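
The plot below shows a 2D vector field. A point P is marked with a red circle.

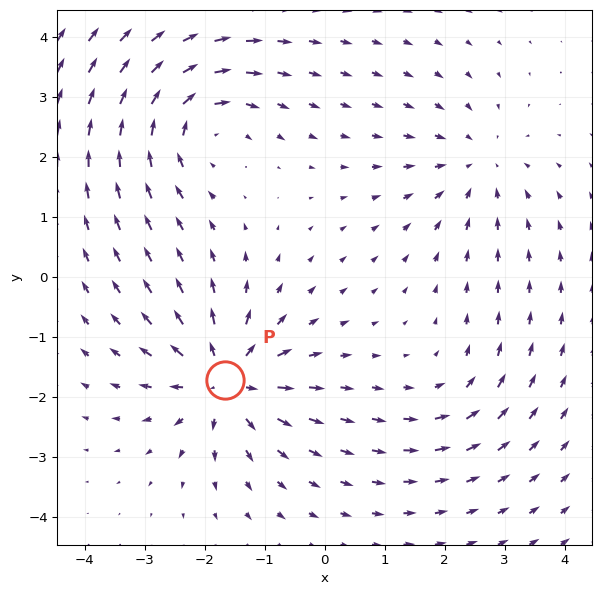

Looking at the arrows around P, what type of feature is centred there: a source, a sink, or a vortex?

At P (-1.7, -1.7) the arrows spread outward. Divergence about +6, curl ≈0 — positive divergence with near-zero curl is a source.

source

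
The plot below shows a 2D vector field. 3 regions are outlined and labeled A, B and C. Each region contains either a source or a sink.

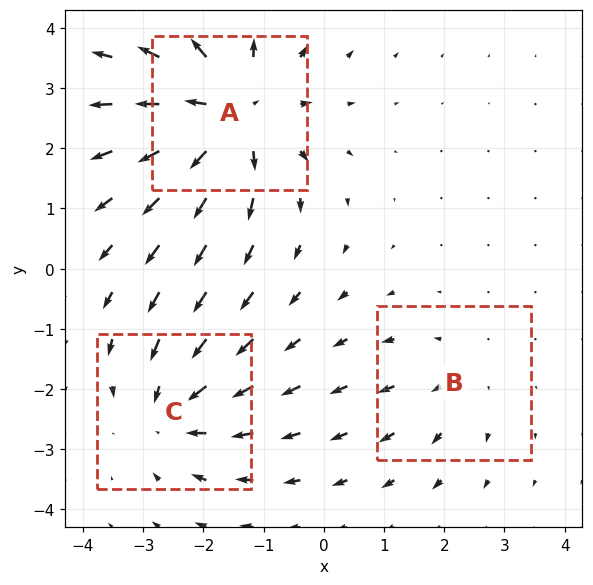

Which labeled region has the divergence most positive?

Divergence at each region's feature centre — A: about +5, B: about +2, C: about -3. Region A is most positive.

A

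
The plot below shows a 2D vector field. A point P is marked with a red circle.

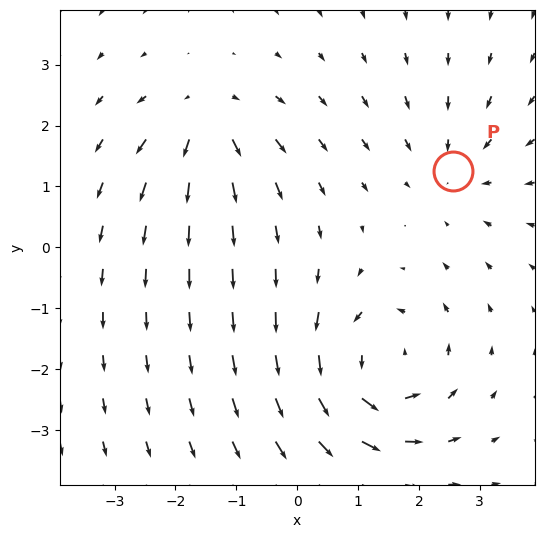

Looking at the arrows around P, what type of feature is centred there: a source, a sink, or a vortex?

At P (2.6, 1.3) the arrows converge inward. Divergence about -3, curl ≈0 — negative divergence with near-zero curl is a sink.

sink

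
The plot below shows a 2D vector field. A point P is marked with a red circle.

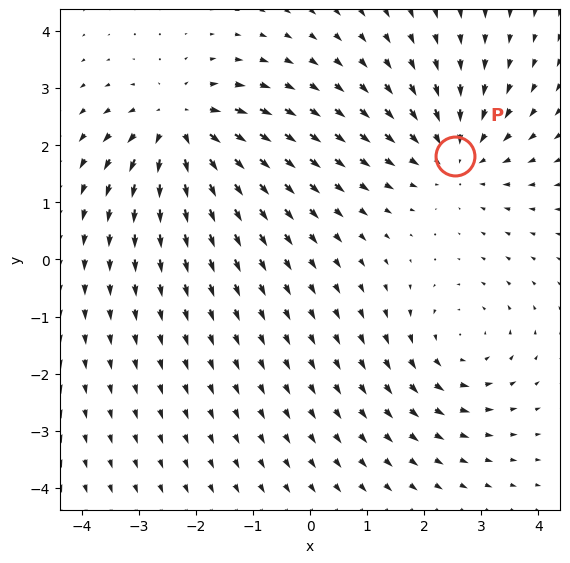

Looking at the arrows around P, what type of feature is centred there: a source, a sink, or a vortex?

sink

At P (2.5, 1.8) the arrows converge inward. Divergence about -4, curl ≈0 — negative divergence with near-zero curl is a sink.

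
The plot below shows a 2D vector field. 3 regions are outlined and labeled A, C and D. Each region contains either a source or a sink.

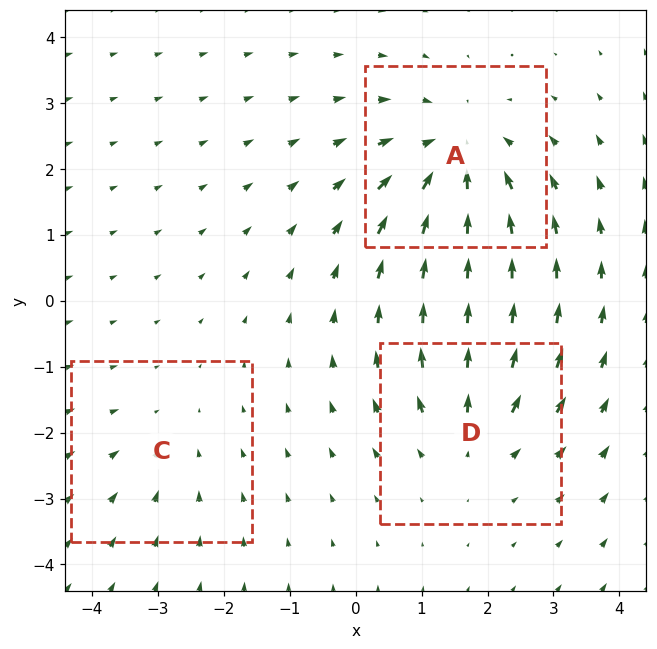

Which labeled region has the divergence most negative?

Divergence at each region's feature centre — A: about -4, C: about -2, D: about +3. Region A is most negative.

A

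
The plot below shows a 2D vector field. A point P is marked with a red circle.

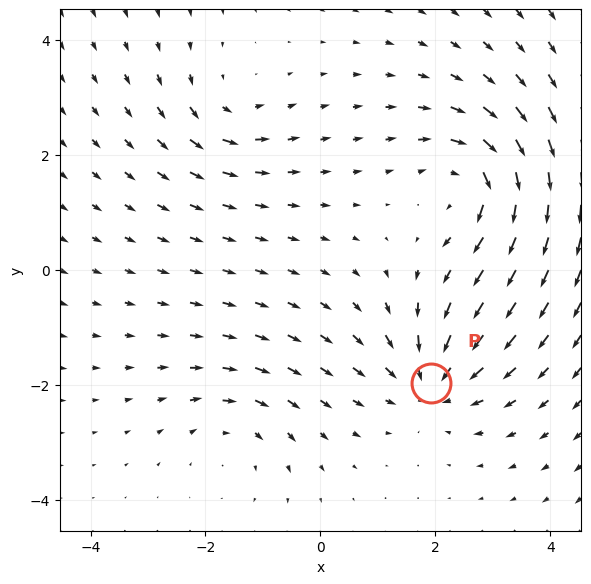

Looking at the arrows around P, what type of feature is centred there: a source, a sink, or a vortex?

sink

At P (1.9, -2.0) the arrows converge inward. Divergence about -4, curl ≈0 — negative divergence with near-zero curl is a sink.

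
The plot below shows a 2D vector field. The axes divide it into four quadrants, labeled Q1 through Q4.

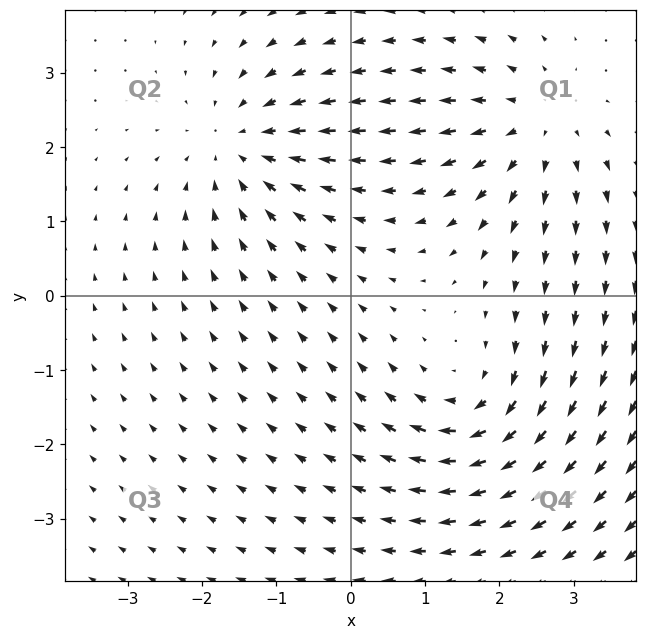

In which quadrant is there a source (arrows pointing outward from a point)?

The source sits at approximately (2.5, 2.3), which lies in quadrant Q1. The divergence there is about +4, positive as expected for a source.

Q1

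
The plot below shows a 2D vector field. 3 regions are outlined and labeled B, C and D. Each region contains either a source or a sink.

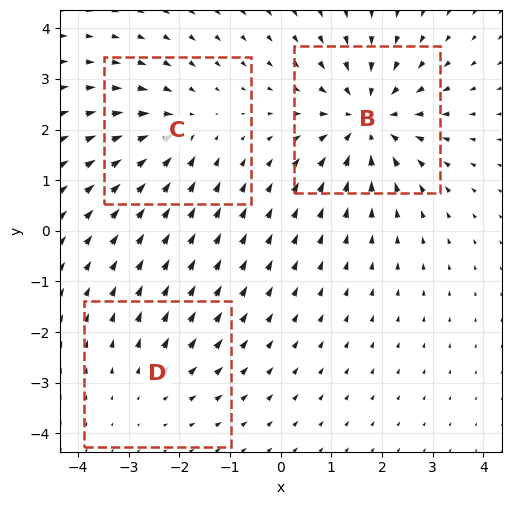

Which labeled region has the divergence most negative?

B

Divergence at each region's feature centre — B: about -5, C: about -3, D: about +2. Region B is most negative.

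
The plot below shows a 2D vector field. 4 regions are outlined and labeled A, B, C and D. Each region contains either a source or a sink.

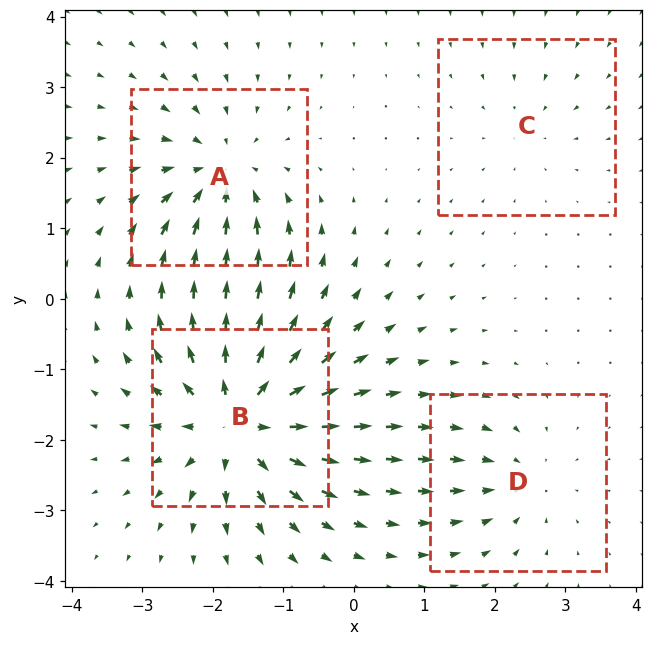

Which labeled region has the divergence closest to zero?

C

Divergence at each region's feature centre — A: about -5, B: about +8, C: about -2, D: about -3. Region C is closest to zero.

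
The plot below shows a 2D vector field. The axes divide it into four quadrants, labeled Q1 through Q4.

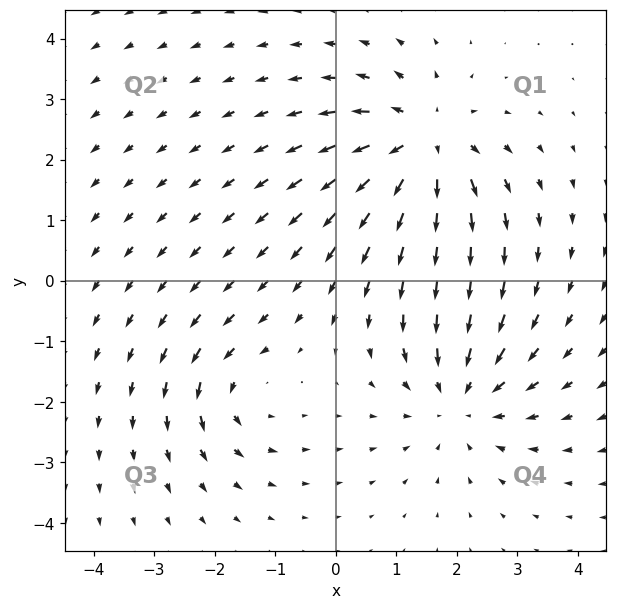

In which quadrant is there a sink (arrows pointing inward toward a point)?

The sink sits at approximately (2.1, -1.9), which lies in quadrant Q4. The divergence there is about -4, negative as expected for a sink.

Q4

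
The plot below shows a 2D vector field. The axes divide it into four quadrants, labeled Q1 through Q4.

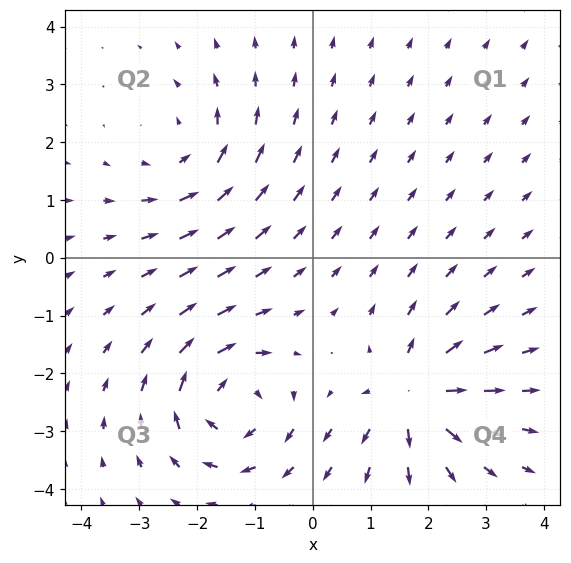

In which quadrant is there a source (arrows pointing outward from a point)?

Q4

The source sits at approximately (1.8, -2.4), which lies in quadrant Q4. The divergence there is about +4, positive as expected for a source.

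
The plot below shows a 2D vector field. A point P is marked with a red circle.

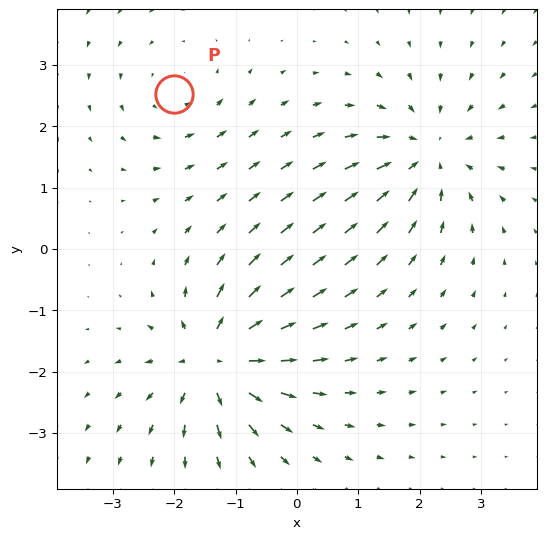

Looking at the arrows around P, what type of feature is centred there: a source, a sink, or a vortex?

At P (-2.0, 2.5) the arrows circulate counterclockwise. Divergence ≈0, curl about +2 — near-zero divergence with nonzero curl is a vortex.

vortex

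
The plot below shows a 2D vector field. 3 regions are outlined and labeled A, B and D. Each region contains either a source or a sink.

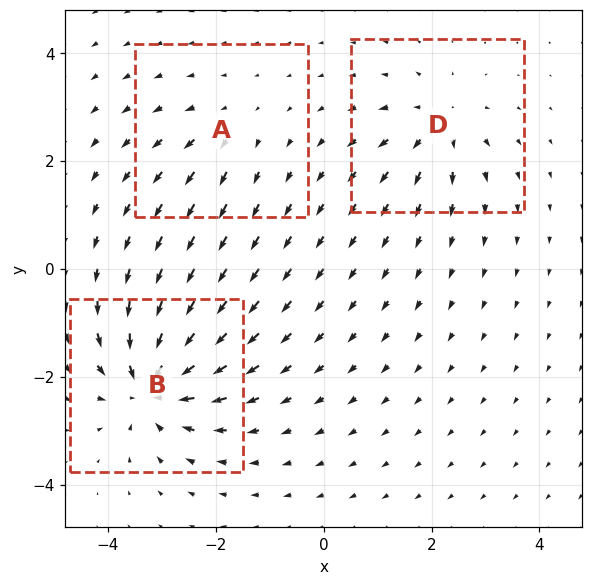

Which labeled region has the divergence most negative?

B

Divergence at each region's feature centre — A: about +2, B: about -6, D: about +4. Region B is most negative.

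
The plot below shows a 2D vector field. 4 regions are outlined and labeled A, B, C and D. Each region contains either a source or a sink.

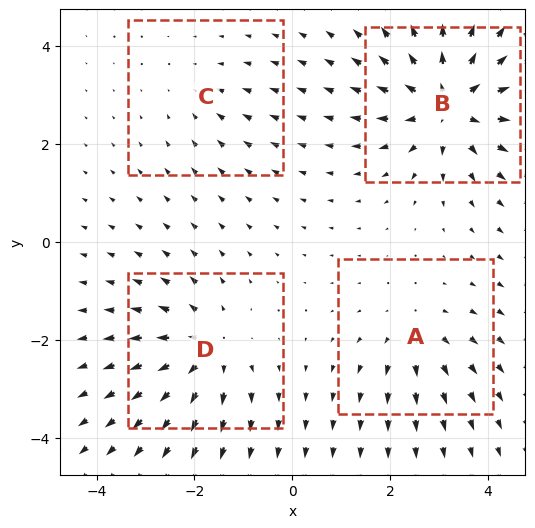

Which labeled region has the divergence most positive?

Divergence at each region's feature centre — A: about +3, B: about +6, C: about -2, D: about +5. Region B is most positive.

B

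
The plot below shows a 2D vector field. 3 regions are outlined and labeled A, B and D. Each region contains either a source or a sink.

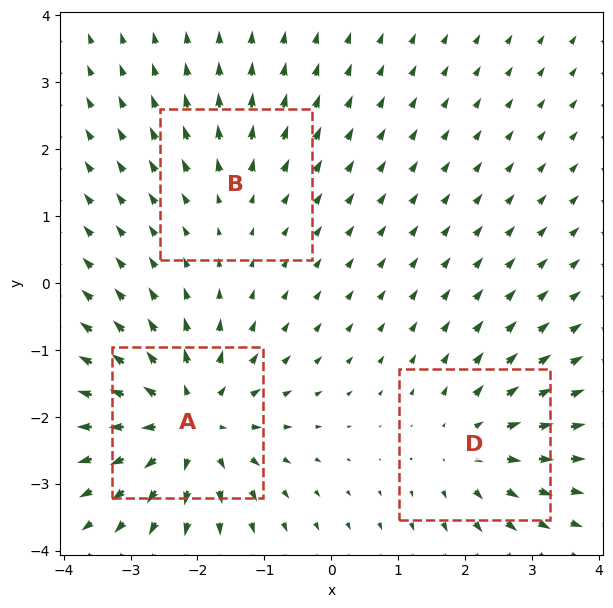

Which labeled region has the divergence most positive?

A

Divergence at each region's feature centre — A: about +5, B: about +2, D: about +3. Region A is most positive.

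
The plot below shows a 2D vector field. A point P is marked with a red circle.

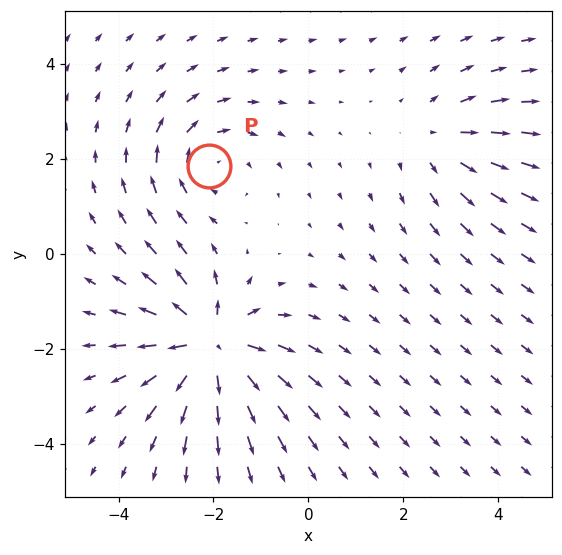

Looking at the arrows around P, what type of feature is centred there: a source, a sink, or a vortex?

At P (-2.1, 1.8) the arrows circulate clockwise. Divergence ≈0, curl about -3 — near-zero divergence with nonzero curl is a vortex.

vortex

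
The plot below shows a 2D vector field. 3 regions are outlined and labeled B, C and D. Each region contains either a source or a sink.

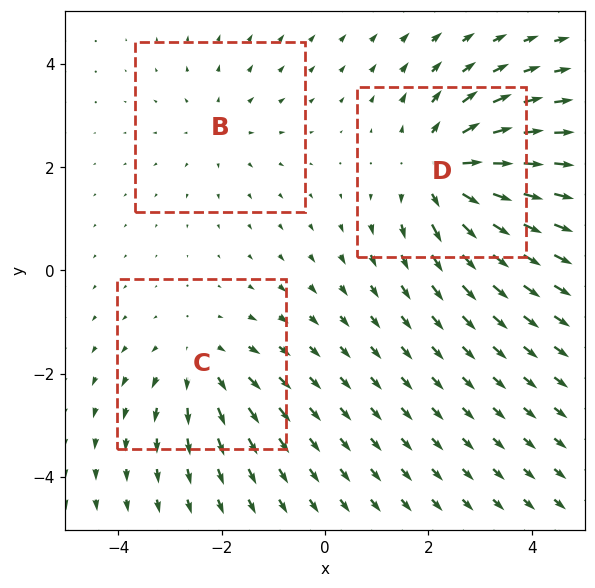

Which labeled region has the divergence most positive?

Divergence at each region's feature centre — B: about +2, C: about +3, D: about +5. Region D is most positive.

D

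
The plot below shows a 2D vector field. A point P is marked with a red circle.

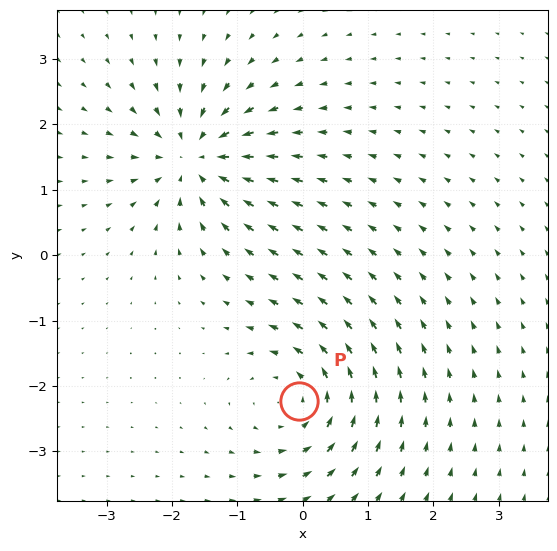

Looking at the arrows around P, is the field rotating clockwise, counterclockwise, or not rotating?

Near P at (-0.1, -2.2) the arrows circulate counterclockwise. The curl (z-component) there is about +5; positive curl means counterclockwise rotation.

counterclockwise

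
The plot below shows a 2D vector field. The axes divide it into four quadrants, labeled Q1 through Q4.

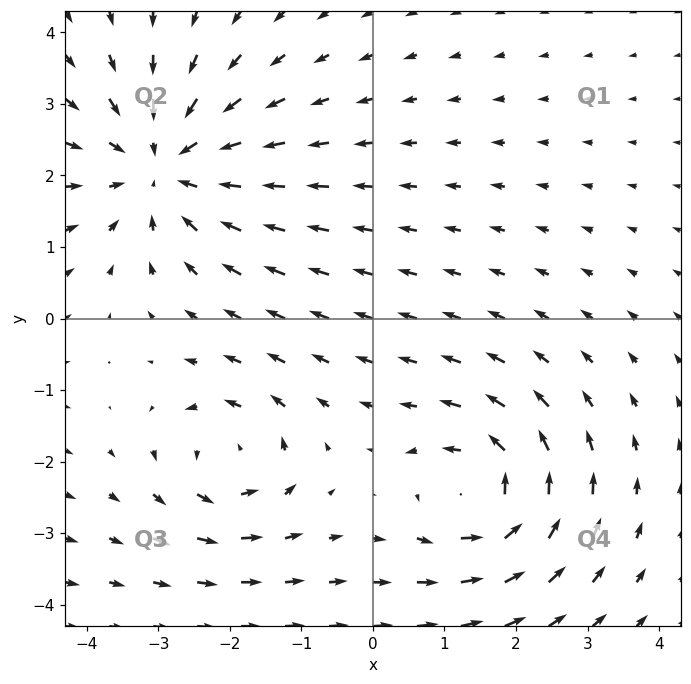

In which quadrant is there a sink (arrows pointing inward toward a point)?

The sink sits at approximately (-2.9, 2.1), which lies in quadrant Q2. The divergence there is about -4, negative as expected for a sink.

Q2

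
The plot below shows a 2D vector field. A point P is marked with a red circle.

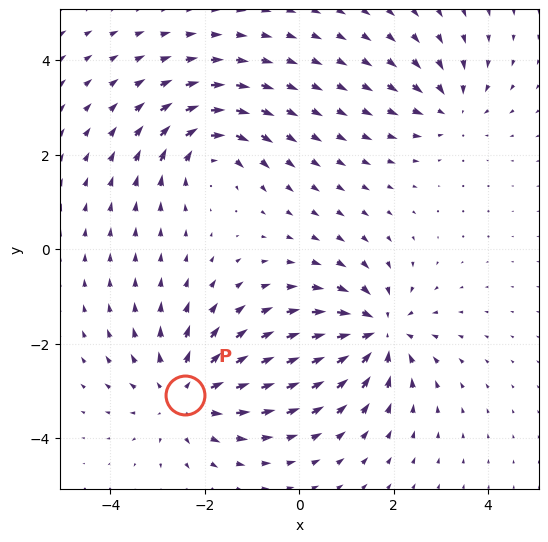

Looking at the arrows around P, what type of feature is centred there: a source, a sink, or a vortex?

source

At P (-2.4, -3.1) the arrows spread outward. Divergence about +4, curl ≈0 — positive divergence with near-zero curl is a source.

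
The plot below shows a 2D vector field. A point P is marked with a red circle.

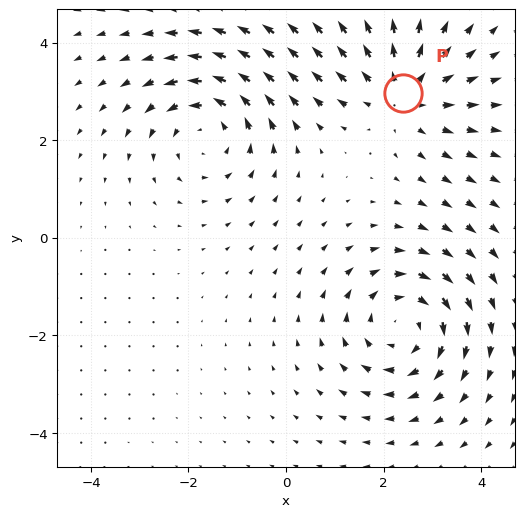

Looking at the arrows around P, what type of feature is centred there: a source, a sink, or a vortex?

source

At P (2.4, 3.0) the arrows spread outward. Divergence about +4, curl ≈0 — positive divergence with near-zero curl is a source.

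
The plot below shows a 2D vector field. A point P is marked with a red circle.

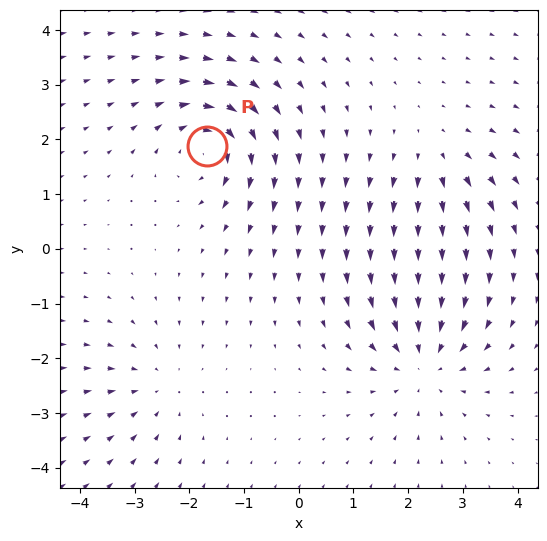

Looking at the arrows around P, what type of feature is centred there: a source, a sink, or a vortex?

At P (-1.7, 1.9) the arrows circulate clockwise. Divergence ≈0, curl about -6 — near-zero divergence with nonzero curl is a vortex.

vortex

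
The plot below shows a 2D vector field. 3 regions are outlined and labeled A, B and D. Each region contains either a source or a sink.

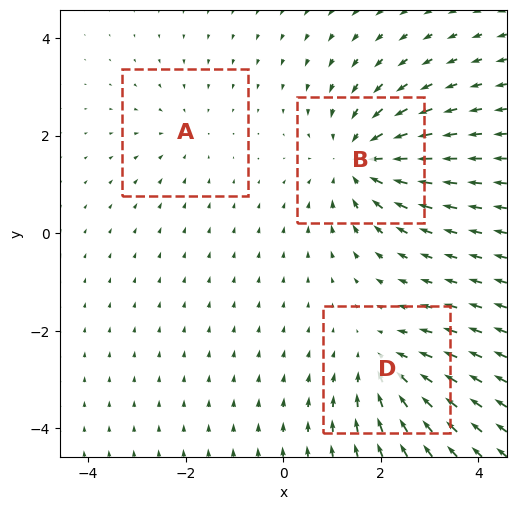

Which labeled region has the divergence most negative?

Divergence at each region's feature centre — A: about -2, B: about -4, D: about -3. Region B is most negative.

B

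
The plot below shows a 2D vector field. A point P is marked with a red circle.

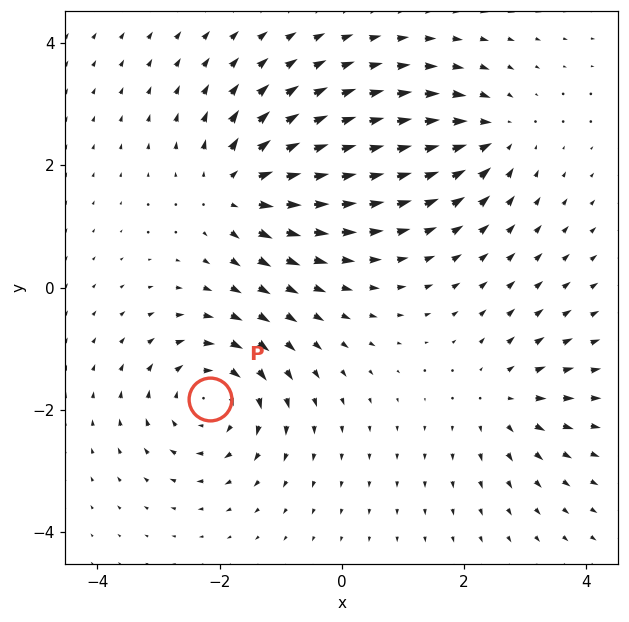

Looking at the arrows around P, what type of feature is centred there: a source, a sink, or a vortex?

At P (-2.2, -1.8) the arrows circulate clockwise. Divergence ≈0, curl about -5 — near-zero divergence with nonzero curl is a vortex.

vortex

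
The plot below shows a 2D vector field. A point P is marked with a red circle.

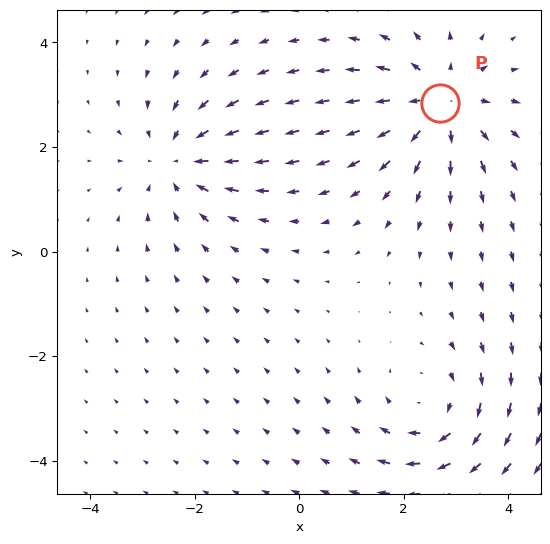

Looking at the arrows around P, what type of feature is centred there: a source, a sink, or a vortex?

At P (2.7, 2.8) the arrows spread outward. Divergence about +4, curl ≈0 — positive divergence with near-zero curl is a source.

source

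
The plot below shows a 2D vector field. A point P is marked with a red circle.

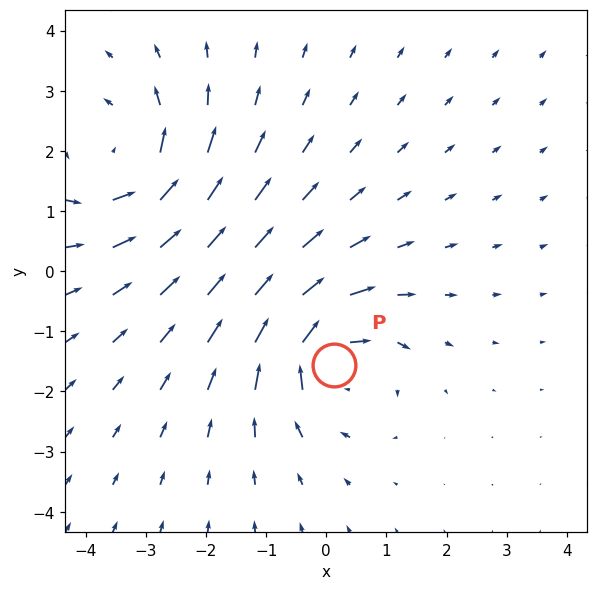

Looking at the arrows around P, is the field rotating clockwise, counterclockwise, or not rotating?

clockwise

Near P at (0.1, -1.6) the arrows circulate clockwise. The curl (z-component) there is about -4; negative curl means clockwise rotation.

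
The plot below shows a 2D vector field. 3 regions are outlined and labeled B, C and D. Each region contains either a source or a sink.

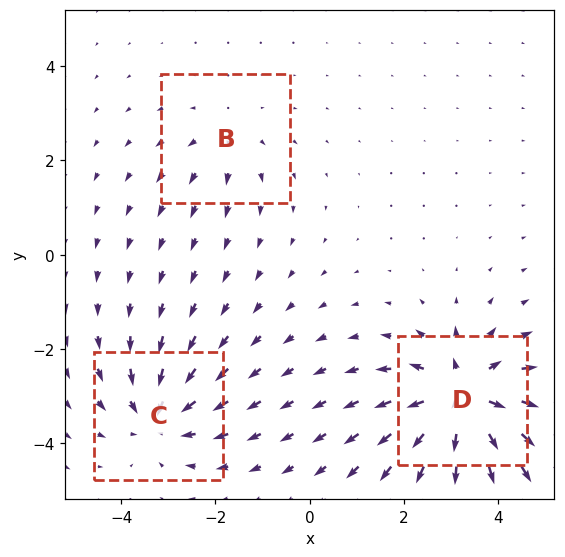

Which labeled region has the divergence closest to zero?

B

Divergence at each region's feature centre — B: about +2, C: about -4, D: about +5. Region B is closest to zero.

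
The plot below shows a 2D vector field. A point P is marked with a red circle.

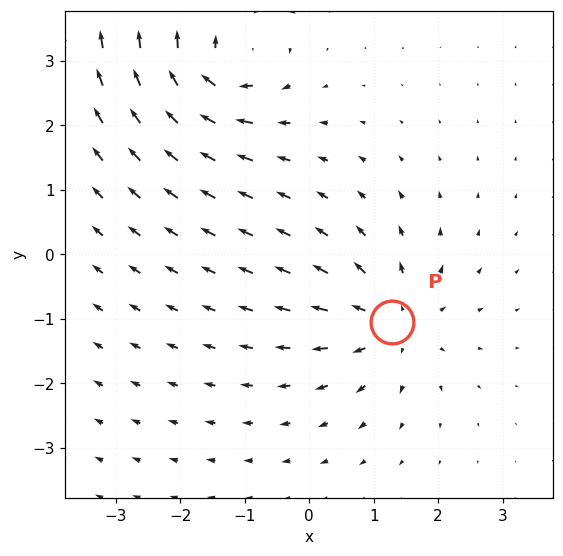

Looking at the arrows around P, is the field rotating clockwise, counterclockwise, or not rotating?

Near P at (1.3, -1.0) the arrows show no circulation. The curl there is ≈0.

not rotating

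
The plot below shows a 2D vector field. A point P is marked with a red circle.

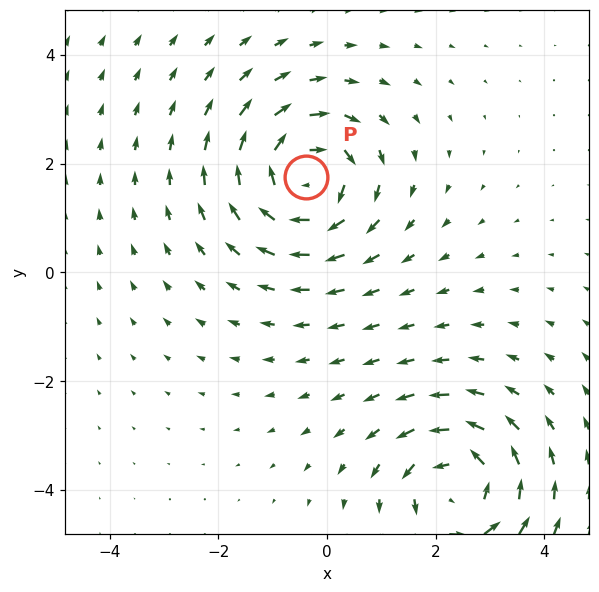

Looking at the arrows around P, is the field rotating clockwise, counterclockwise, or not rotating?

Near P at (-0.4, 1.7) the arrows circulate clockwise. The curl (z-component) there is about -5; negative curl means clockwise rotation.

clockwise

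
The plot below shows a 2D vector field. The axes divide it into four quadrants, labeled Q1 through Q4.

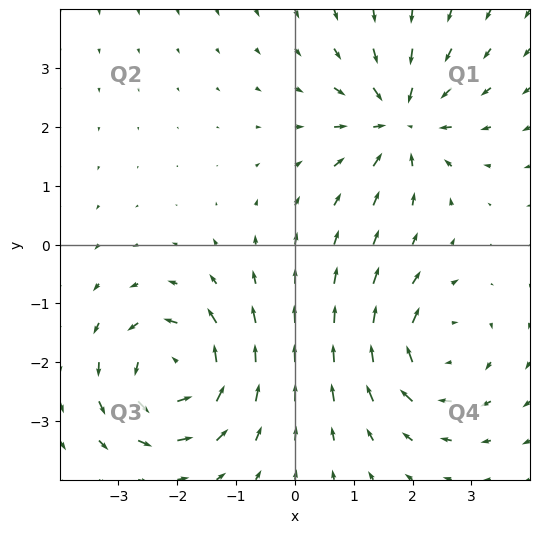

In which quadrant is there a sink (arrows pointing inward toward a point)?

The sink sits at approximately (1.8, 2.1), which lies in quadrant Q1. The divergence there is about -6, negative as expected for a sink.

Q1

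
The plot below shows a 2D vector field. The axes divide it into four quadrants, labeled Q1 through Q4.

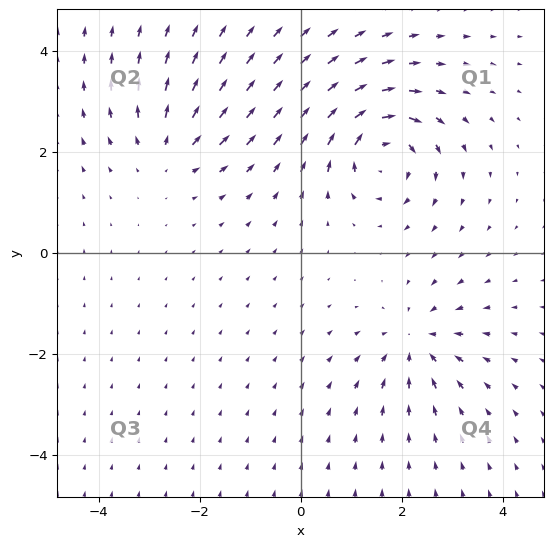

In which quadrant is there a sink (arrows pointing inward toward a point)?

The sink sits at approximately (2.3, -1.8), which lies in quadrant Q4. The divergence there is about -4, negative as expected for a sink.

Q4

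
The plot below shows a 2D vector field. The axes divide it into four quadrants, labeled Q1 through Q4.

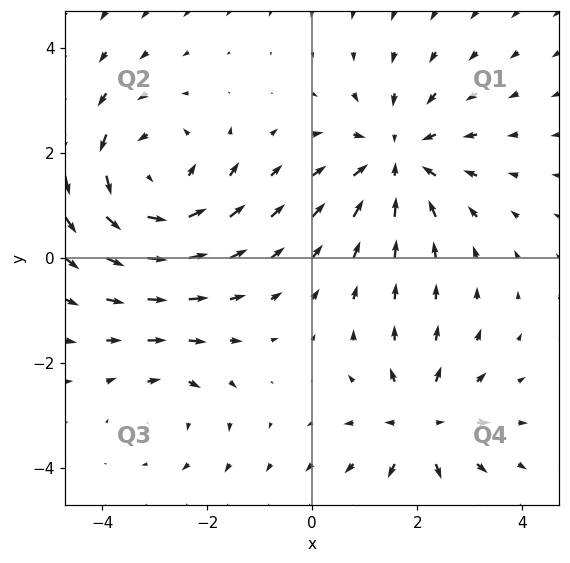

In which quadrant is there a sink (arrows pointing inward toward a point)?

The sink sits at approximately (1.6, 1.9), which lies in quadrant Q1. The divergence there is about -4, negative as expected for a sink.

Q1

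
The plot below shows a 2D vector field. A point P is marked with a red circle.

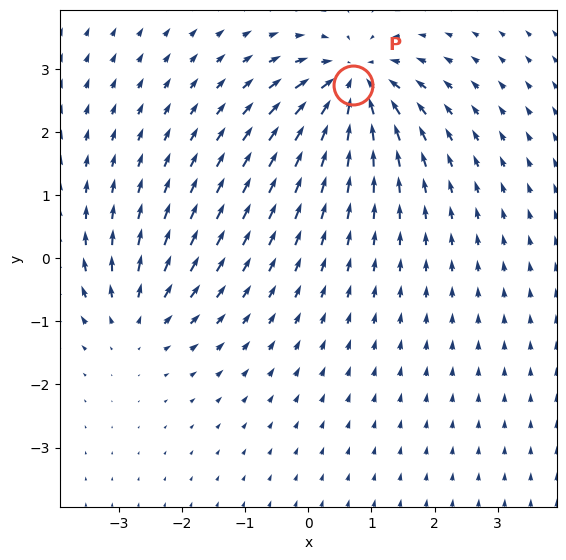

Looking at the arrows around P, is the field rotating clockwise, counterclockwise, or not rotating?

not rotating

Near P at (0.7, 2.7) the arrows show no circulation. The curl there is ≈0.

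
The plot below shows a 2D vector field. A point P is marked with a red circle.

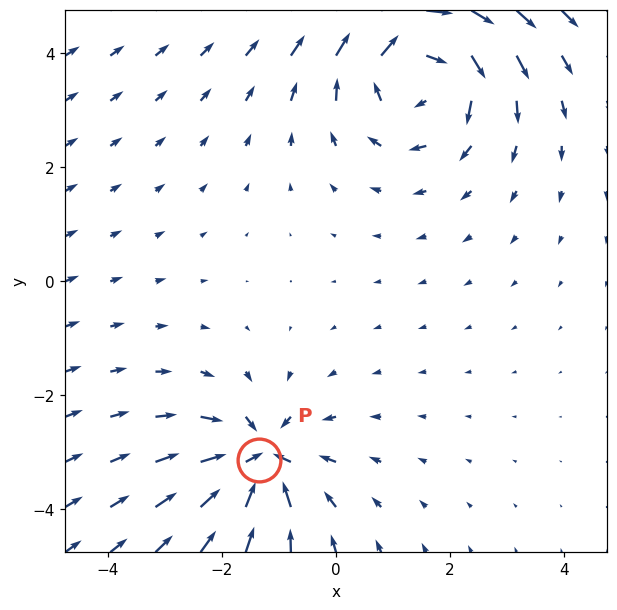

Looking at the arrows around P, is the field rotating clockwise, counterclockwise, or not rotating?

not rotating

Near P at (-1.3, -3.1) the arrows show no circulation. The curl there is ≈0.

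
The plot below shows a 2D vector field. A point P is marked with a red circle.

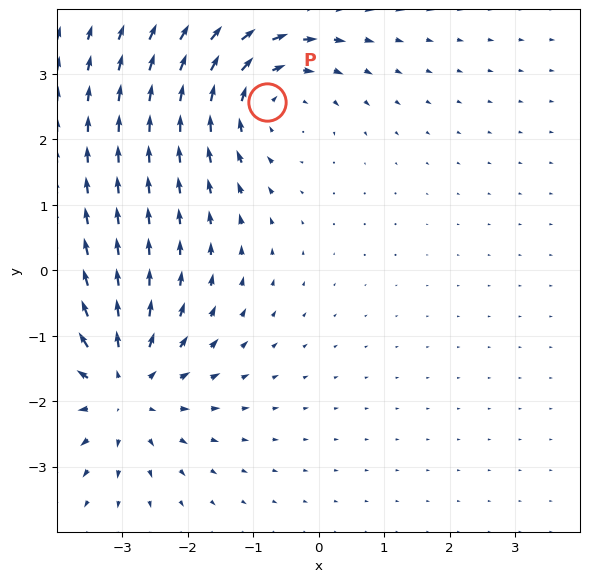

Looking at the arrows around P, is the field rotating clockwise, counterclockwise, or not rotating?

clockwise

Near P at (-0.8, 2.6) the arrows circulate clockwise. The curl (z-component) there is about -4; negative curl means clockwise rotation.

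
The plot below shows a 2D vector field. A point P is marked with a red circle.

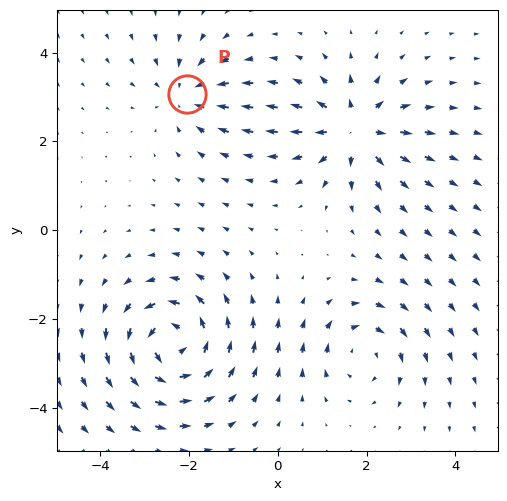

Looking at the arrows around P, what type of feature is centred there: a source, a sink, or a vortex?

sink

At P (-2.0, 3.1) the arrows converge inward. Divergence about -4, curl ≈0 — negative divergence with near-zero curl is a sink.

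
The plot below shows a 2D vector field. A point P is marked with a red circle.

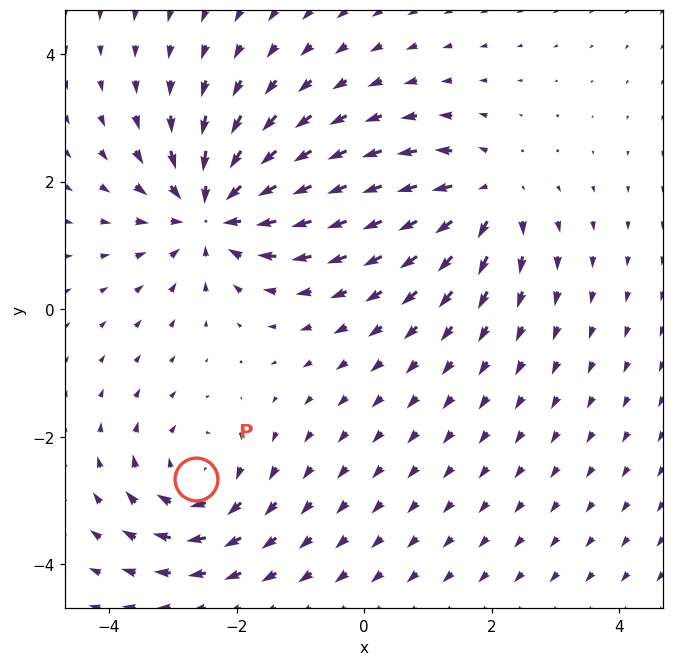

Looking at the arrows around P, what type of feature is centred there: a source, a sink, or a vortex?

vortex

At P (-2.6, -2.7) the arrows circulate clockwise. Divergence ≈0, curl about -4 — near-zero divergence with nonzero curl is a vortex.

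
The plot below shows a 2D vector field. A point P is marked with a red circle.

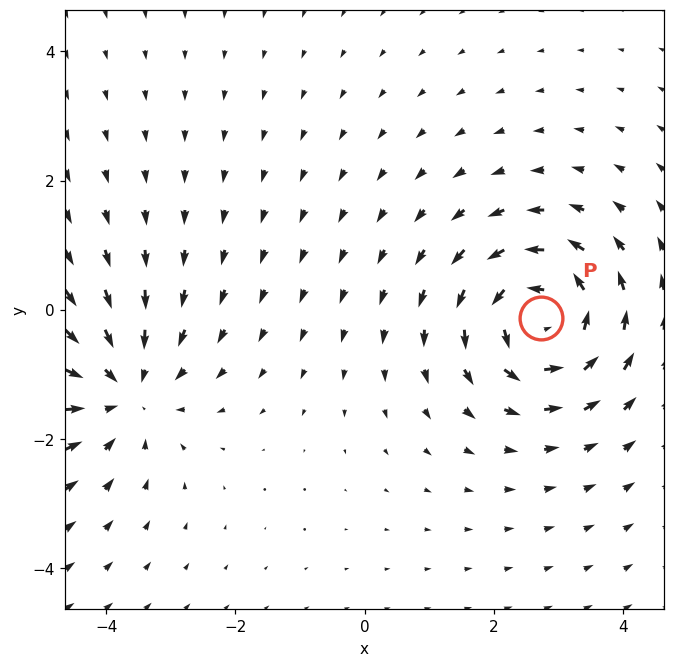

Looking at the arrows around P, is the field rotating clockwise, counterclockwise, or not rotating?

Near P at (2.7, -0.1) the arrows circulate counterclockwise. The curl (z-component) there is about +5; positive curl means counterclockwise rotation.

counterclockwise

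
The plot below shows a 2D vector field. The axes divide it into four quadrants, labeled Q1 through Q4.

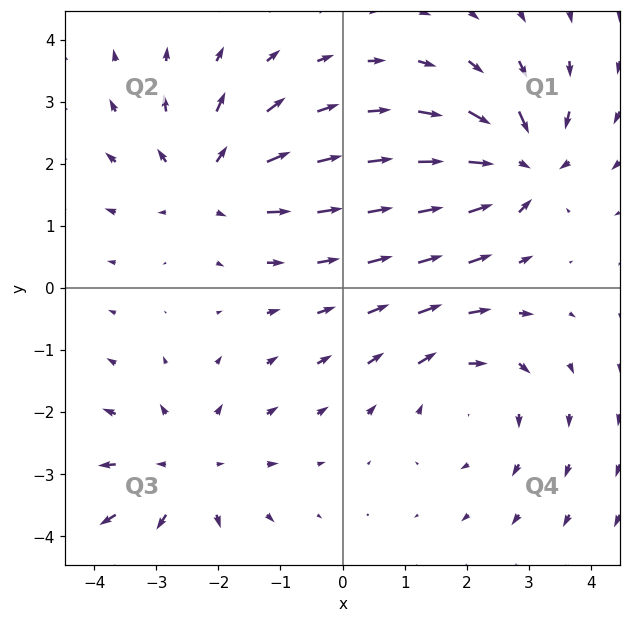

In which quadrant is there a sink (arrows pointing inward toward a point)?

The sink sits at approximately (2.9, 2.0), which lies in quadrant Q1. The divergence there is about -7, negative as expected for a sink.

Q1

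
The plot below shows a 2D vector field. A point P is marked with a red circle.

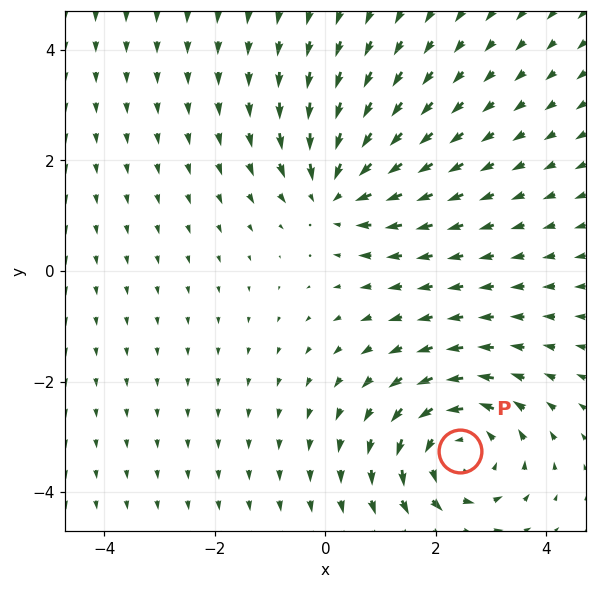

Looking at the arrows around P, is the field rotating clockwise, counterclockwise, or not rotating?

Near P at (2.4, -3.3) the arrows circulate counterclockwise. The curl (z-component) there is about +3; positive curl means counterclockwise rotation.

counterclockwise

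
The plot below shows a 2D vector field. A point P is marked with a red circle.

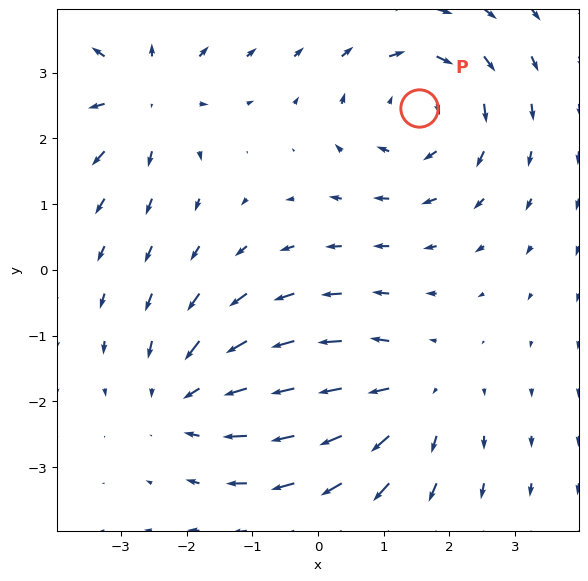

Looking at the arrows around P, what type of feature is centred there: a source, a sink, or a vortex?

vortex

At P (1.5, 2.5) the arrows circulate clockwise. Divergence ≈0, curl about -3 — near-zero divergence with nonzero curl is a vortex.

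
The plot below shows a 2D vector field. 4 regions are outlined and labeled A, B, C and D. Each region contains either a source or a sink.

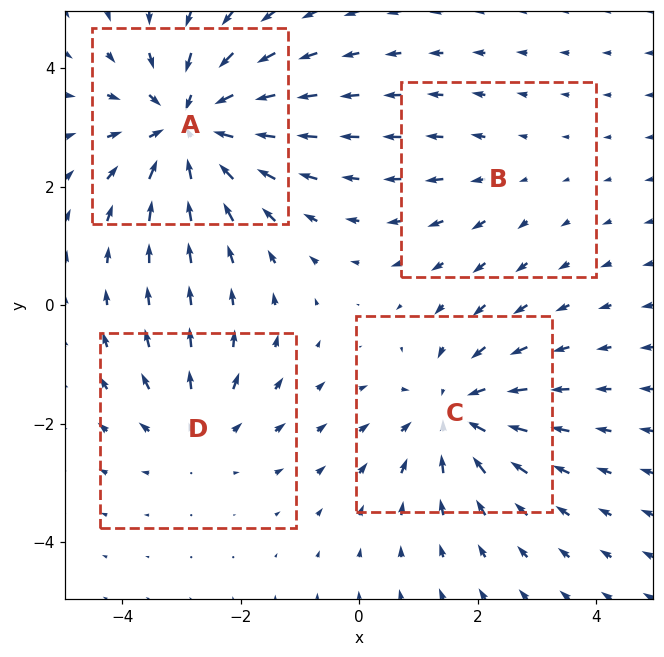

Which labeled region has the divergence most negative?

Divergence at each region's feature centre — A: about -6, B: about +2, C: about -4, D: about +3. Region A is most negative.

A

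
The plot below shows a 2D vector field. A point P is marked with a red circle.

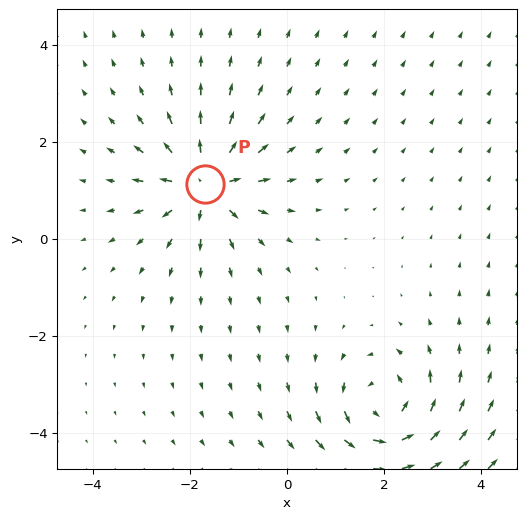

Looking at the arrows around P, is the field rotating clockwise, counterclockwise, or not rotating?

not rotating

Near P at (-1.7, 1.1) the arrows show no circulation. The curl there is ≈0.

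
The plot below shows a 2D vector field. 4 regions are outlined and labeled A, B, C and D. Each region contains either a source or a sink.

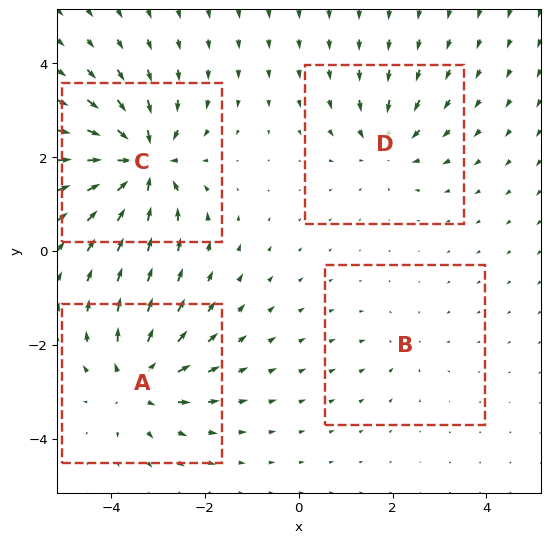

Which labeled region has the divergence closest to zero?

Divergence at each region's feature centre — A: about +5, B: about -2, C: about -8, D: about -4. Region B is closest to zero.

B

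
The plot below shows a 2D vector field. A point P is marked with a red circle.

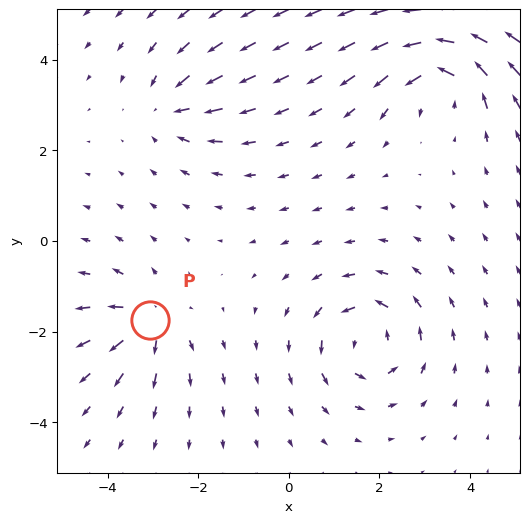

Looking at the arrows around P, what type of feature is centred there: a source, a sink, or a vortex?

source

At P (-3.1, -1.7) the arrows spread outward. Divergence about +5, curl ≈0 — positive divergence with near-zero curl is a source.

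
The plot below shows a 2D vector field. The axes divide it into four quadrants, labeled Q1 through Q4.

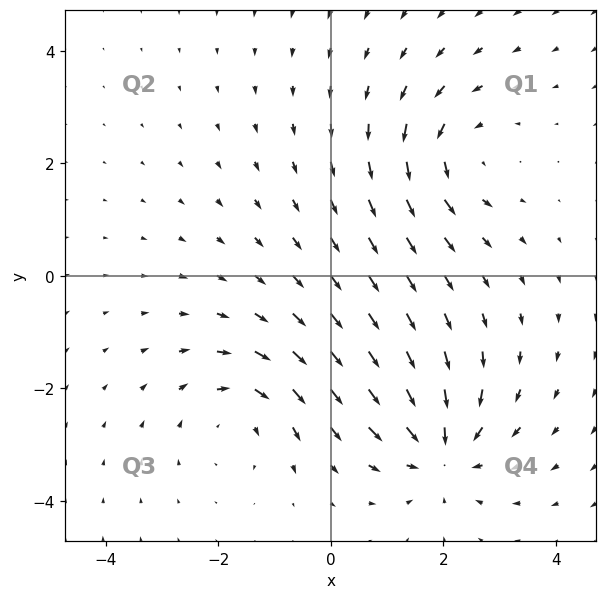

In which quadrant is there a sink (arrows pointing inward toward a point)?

The sink sits at approximately (2.0, -3.1), which lies in quadrant Q4. The divergence there is about -6, negative as expected for a sink.

Q4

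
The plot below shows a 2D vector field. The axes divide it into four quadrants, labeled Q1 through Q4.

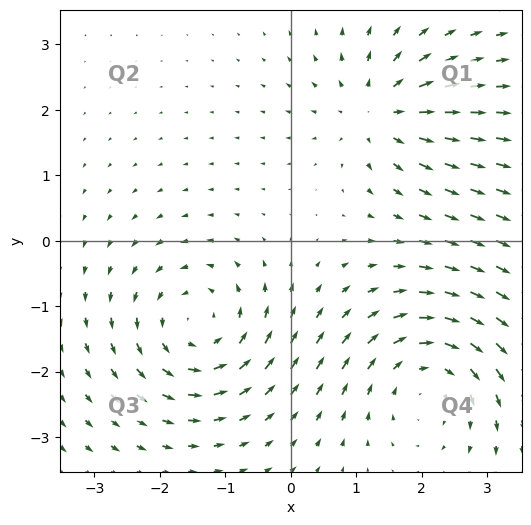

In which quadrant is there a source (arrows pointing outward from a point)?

The source sits at approximately (1.3, 2.0), which lies in quadrant Q1. The divergence there is about +4, positive as expected for a source.

Q1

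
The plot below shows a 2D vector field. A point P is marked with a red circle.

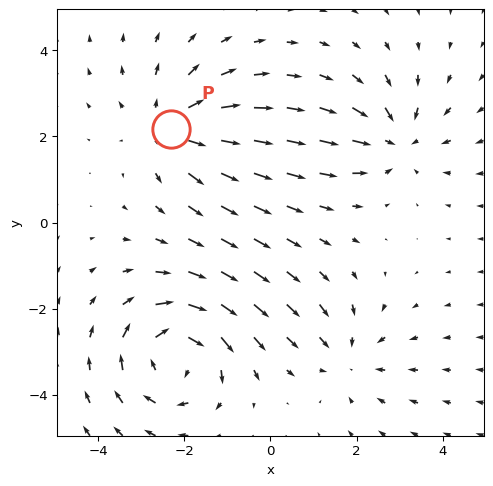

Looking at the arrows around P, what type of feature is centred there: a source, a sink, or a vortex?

At P (-2.3, 2.2) the arrows spread outward. Divergence about +3, curl ≈0 — positive divergence with near-zero curl is a source.

source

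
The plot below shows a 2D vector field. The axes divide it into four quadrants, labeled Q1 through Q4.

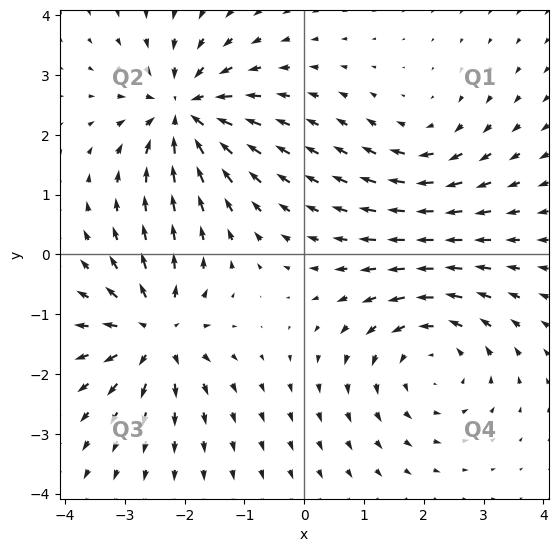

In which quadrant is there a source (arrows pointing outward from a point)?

The source sits at approximately (-2.5, -1.3), which lies in quadrant Q3. The divergence there is about +6, positive as expected for a source.

Q3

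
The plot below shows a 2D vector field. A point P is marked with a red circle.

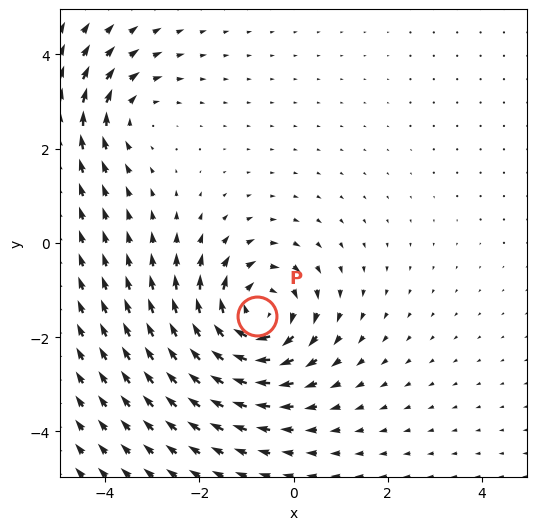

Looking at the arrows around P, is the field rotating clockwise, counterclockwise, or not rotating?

Near P at (-0.8, -1.5) the arrows circulate clockwise. The curl (z-component) there is about -5; negative curl means clockwise rotation.

clockwise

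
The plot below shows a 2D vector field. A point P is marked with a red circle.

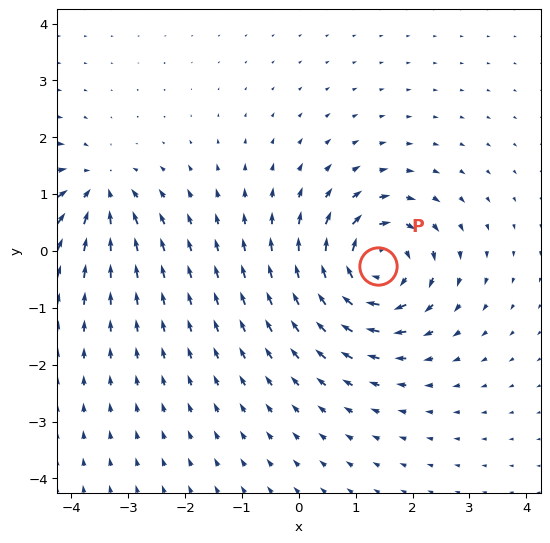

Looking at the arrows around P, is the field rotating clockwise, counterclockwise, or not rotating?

clockwise

Near P at (1.4, -0.3) the arrows circulate clockwise. The curl (z-component) there is about -6; negative curl means clockwise rotation.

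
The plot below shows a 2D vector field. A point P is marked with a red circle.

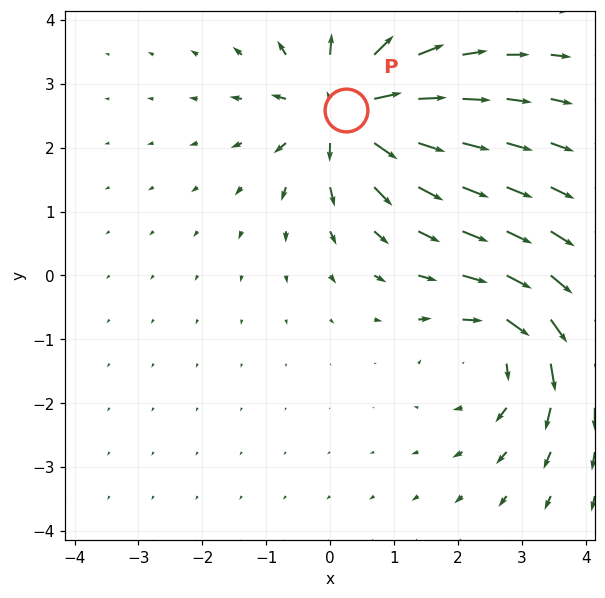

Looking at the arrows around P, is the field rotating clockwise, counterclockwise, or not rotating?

not rotating

Near P at (0.3, 2.6) the arrows show no circulation. The curl there is ≈0.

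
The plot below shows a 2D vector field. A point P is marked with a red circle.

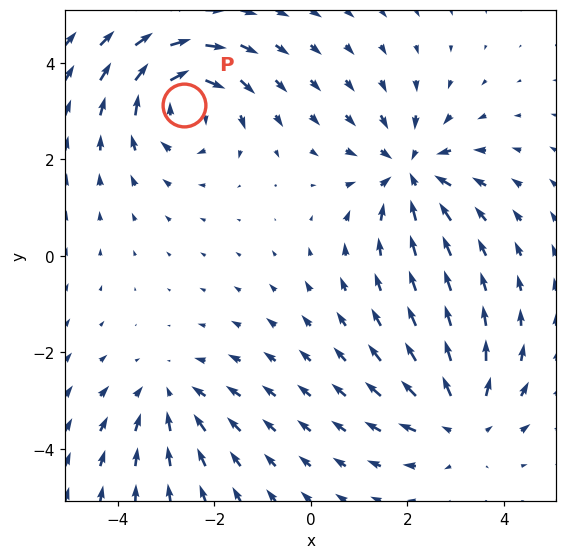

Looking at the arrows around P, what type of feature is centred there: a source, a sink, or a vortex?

At P (-2.6, 3.1) the arrows circulate clockwise. Divergence ≈0, curl about -5 — near-zero divergence with nonzero curl is a vortex.

vortex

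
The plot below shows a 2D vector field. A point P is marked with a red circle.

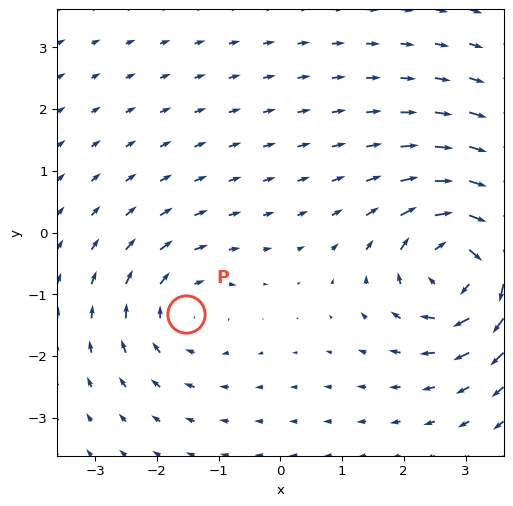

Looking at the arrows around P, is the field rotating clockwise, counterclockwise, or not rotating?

clockwise

Near P at (-1.5, -1.3) the arrows circulate clockwise. The curl (z-component) there is about -3; negative curl means clockwise rotation.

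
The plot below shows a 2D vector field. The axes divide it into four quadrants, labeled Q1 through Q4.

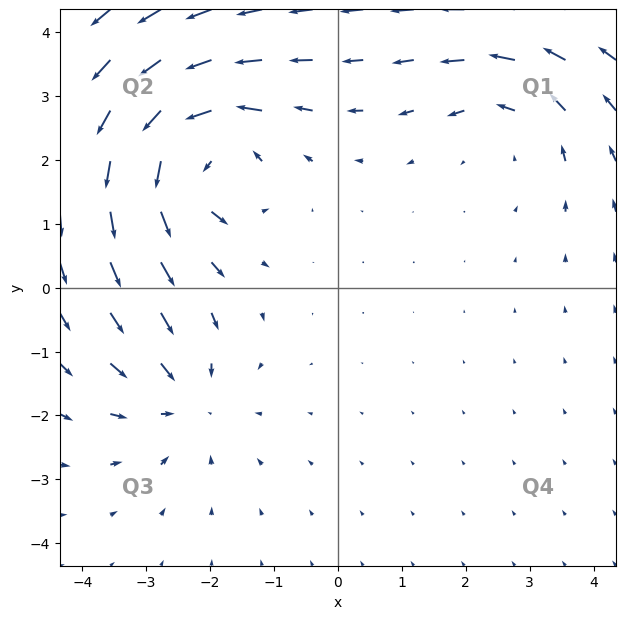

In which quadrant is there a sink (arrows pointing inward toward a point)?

The sink sits at approximately (-2.4, -1.7), which lies in quadrant Q3. The divergence there is about -3, negative as expected for a sink.

Q3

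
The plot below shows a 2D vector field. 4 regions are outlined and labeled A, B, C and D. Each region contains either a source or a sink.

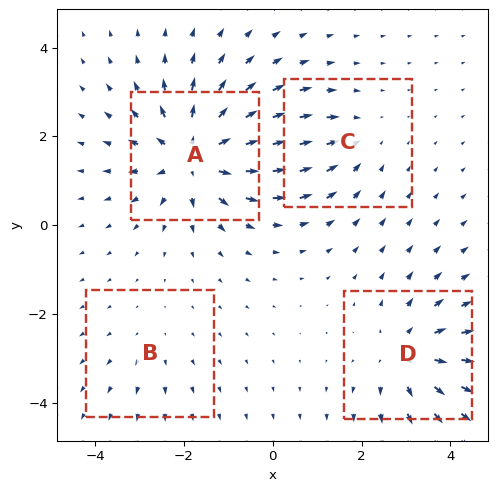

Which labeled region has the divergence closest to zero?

Divergence at each region's feature centre — A: about +7, B: about +2, C: about -3, D: about +4. Region B is closest to zero.

B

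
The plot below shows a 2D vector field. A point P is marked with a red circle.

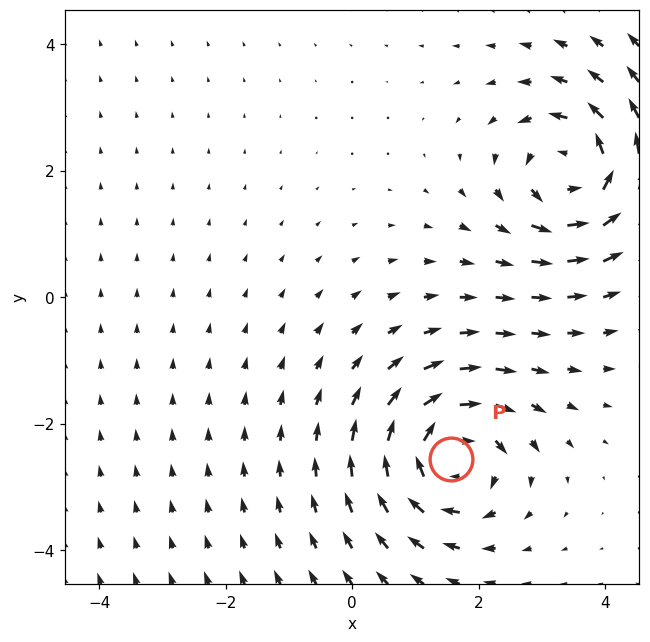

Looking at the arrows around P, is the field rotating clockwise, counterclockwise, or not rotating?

Near P at (1.6, -2.6) the arrows circulate clockwise. The curl (z-component) there is about -7; negative curl means clockwise rotation.

clockwise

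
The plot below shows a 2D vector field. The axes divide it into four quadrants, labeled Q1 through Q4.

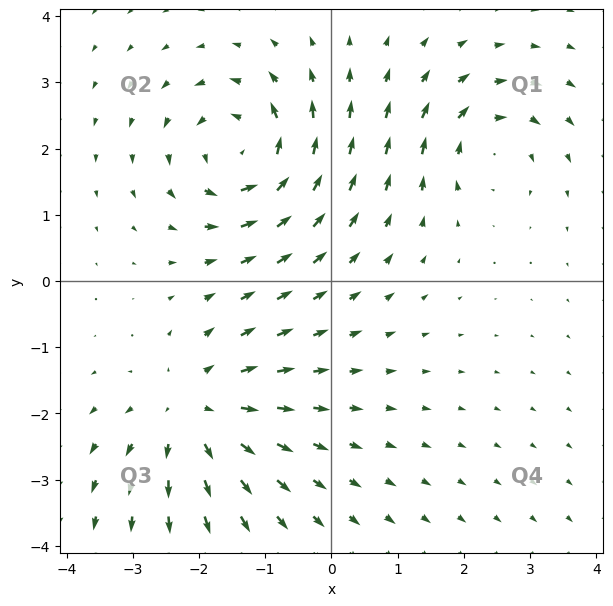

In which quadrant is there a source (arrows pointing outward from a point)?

The source sits at approximately (-2.0, -2.0), which lies in quadrant Q3. The divergence there is about +5, positive as expected for a source.

Q3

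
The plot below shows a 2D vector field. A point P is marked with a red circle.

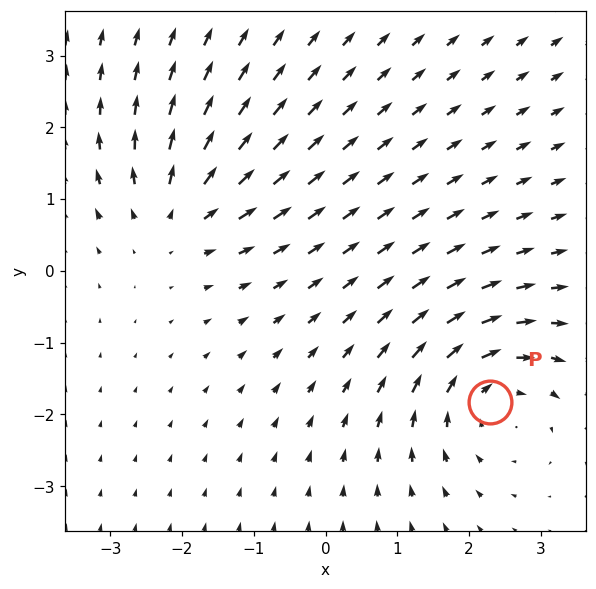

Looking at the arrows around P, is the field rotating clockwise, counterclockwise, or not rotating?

clockwise

Near P at (2.3, -1.8) the arrows circulate clockwise. The curl (z-component) there is about -4; negative curl means clockwise rotation.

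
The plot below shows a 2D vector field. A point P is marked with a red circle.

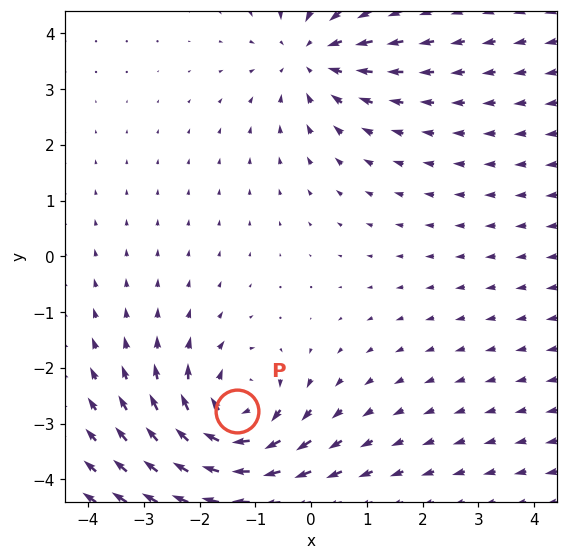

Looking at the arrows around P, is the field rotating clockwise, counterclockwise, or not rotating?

clockwise

Near P at (-1.3, -2.8) the arrows circulate clockwise. The curl (z-component) there is about -4; negative curl means clockwise rotation.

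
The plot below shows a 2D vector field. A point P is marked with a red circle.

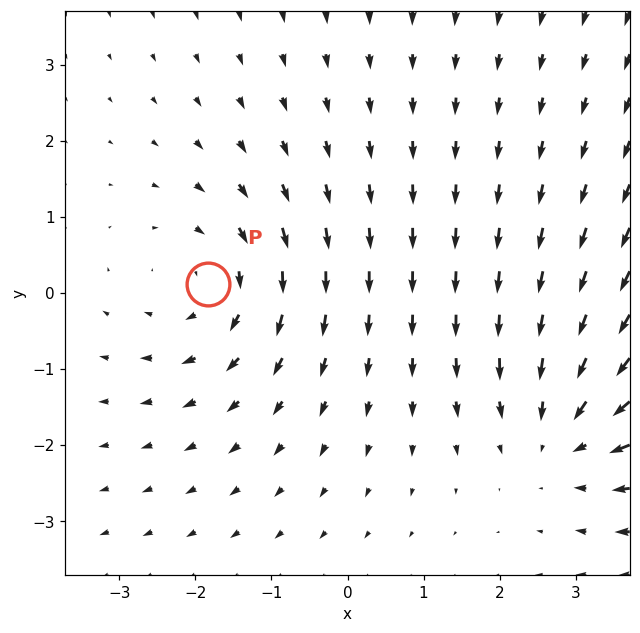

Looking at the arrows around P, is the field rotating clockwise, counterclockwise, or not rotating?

Near P at (-1.8, 0.1) the arrows circulate clockwise. The curl (z-component) there is about -2; negative curl means clockwise rotation.

clockwise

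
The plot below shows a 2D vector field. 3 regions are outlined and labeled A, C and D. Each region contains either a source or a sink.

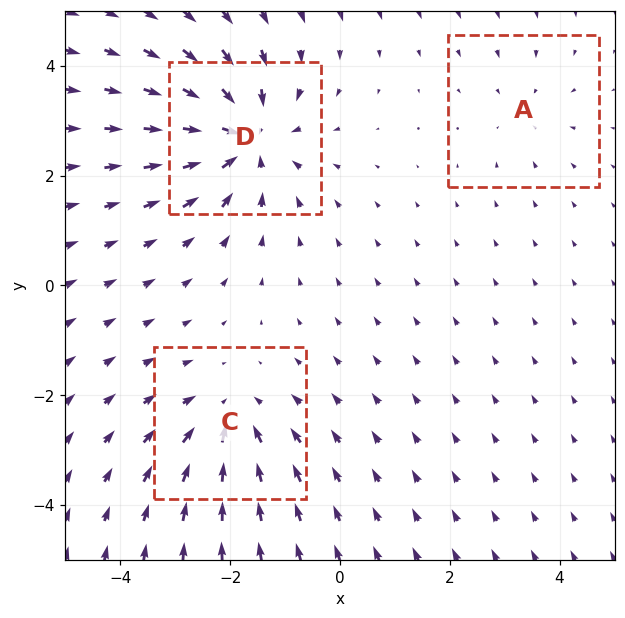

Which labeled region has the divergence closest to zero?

Divergence at each region's feature centre — A: about -2, C: about -3, D: about -5. Region A is closest to zero.

A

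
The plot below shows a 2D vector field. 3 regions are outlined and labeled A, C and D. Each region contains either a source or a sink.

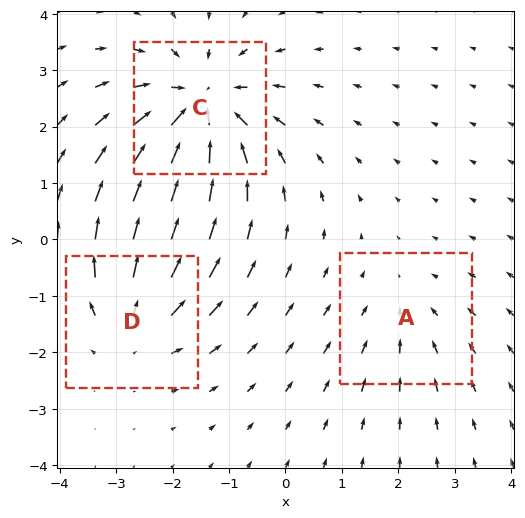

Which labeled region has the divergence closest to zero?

A

Divergence at each region's feature centre — A: about -2, C: about -4, D: about +3. Region A is closest to zero.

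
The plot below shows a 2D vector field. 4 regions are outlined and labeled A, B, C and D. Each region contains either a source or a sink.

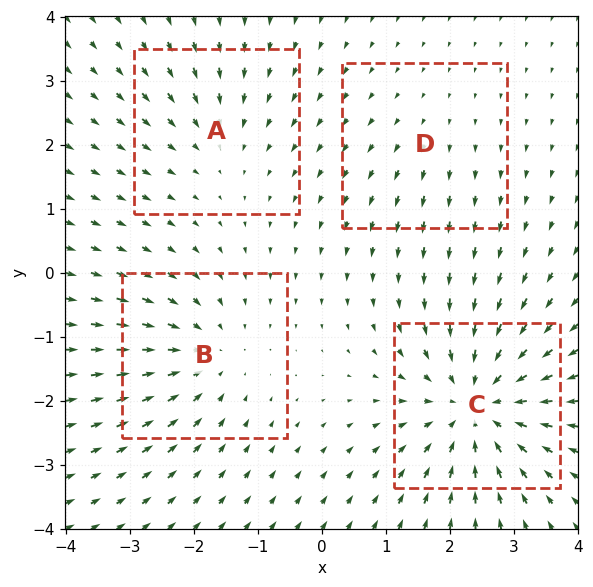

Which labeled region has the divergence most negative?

Divergence at each region's feature centre — A: about -3, B: about -4, C: about -7, D: about +2. Region C is most negative.

C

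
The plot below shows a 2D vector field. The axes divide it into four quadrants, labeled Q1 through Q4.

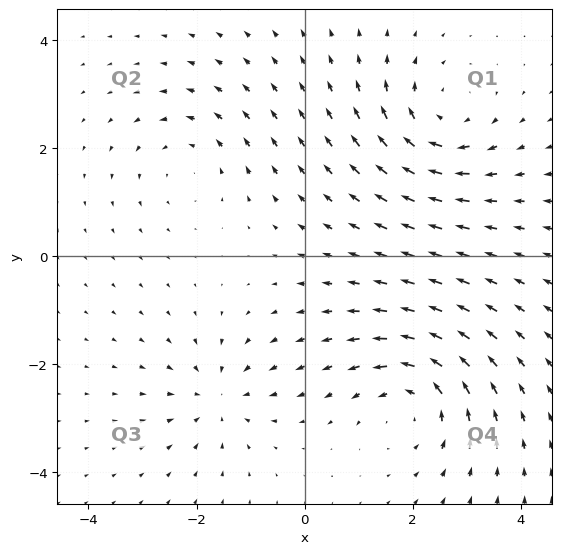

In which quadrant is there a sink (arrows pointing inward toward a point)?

Q3

The sink sits at approximately (-1.6, -2.6), which lies in quadrant Q3. The divergence there is about -4, negative as expected for a sink.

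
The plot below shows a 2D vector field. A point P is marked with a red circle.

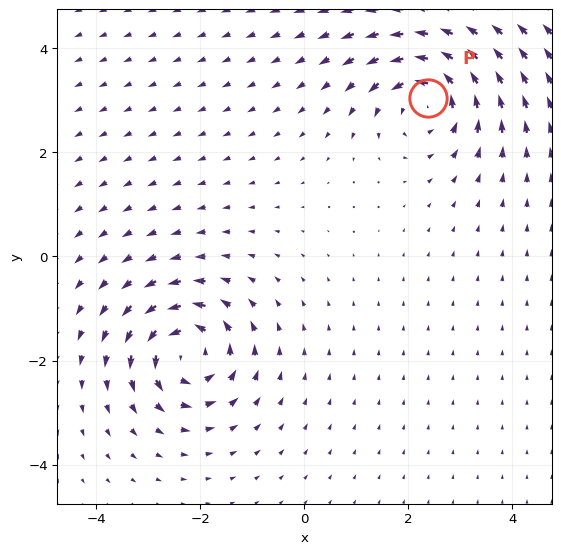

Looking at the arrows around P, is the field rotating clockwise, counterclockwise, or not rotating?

Near P at (2.4, 3.0) the arrows circulate counterclockwise. The curl (z-component) there is about +6; positive curl means counterclockwise rotation.

counterclockwise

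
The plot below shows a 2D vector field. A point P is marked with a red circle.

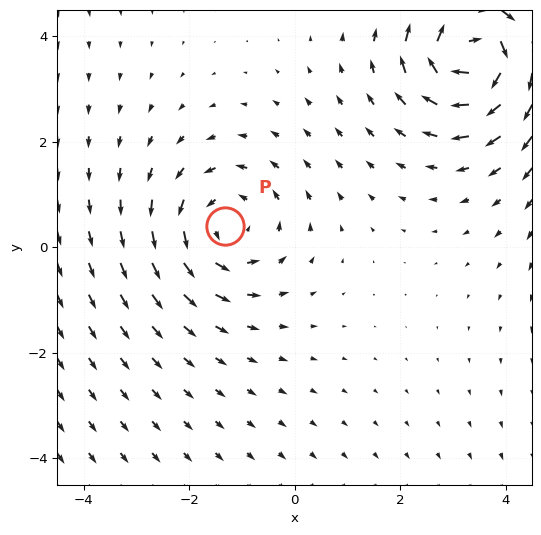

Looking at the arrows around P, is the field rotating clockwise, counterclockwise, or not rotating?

Near P at (-1.3, 0.4) the arrows circulate counterclockwise. The curl (z-component) there is about +2; positive curl means counterclockwise rotation.

counterclockwise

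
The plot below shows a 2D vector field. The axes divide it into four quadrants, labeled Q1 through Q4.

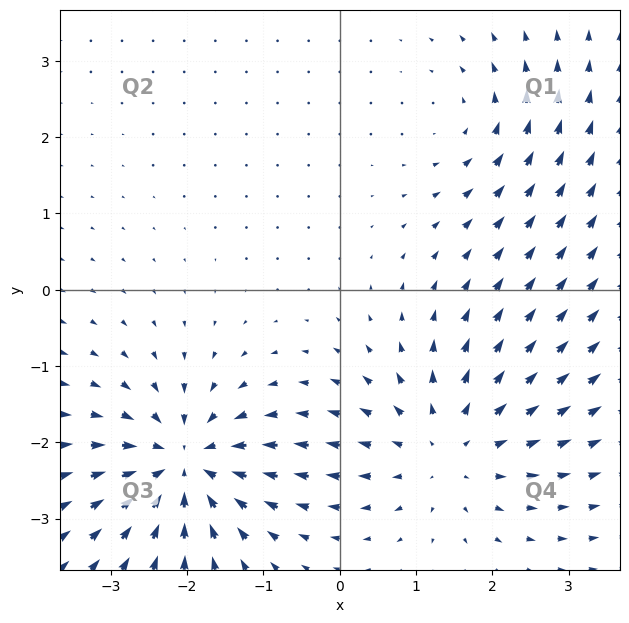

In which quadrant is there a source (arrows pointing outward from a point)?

The source sits at approximately (1.4, -2.1), which lies in quadrant Q4. The divergence there is about +4, positive as expected for a source.

Q4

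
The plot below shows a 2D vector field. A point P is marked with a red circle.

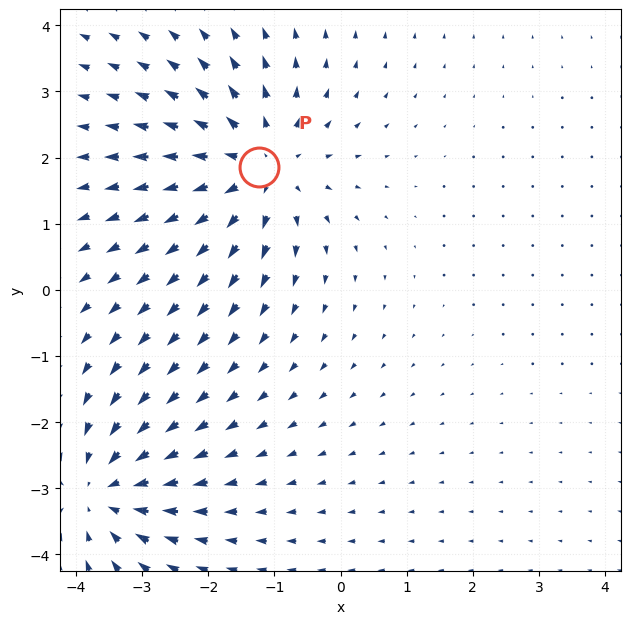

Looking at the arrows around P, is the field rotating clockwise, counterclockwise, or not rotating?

Near P at (-1.2, 1.9) the arrows show no circulation. The curl there is ≈0.

not rotating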